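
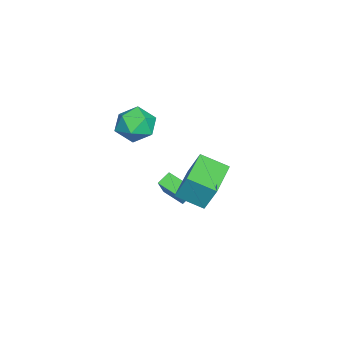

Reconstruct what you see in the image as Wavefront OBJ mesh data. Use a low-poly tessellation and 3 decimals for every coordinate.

v 2.309 1.054 -0.779
v 2.436 1.655 0.579
v 2.292 2.417 -1.38
v 2.419 3.018 -0.022
v 4.461 1.002 -0.958
v 4.588 1.603 0.4
v 4.444 2.365 -1.559
v 4.571 2.966 -0.201
v -0.86 -0.425 -3.946
v 0.158 -0.415 -2.61
v -0.407 0.64 -4.3
v 0.612 0.65 -2.964
v -0.292 -0.81 -4.376
v 0.727 -0.8 -3.04
v 0.162 0.255 -4.73
v 1.18 0.265 -3.394
v 1.88 -0.539 2.272
v 2.78 -0.777 2.782
v 2.06 -1.943 1.298
v 2.96 -2.181 1.808
v 2.029 -2.25 2.314
v 1.918 -1.382 2.916
v 2.922 -1.338 1.164
v 2.811 -0.47 1.766
v 3.424 -1.271 2.097
v 2.872 -1.835 2.808
v 1.968 -0.885 1.272
v 1.416 -1.449 1.983
f 2 4 1
f 5 2 1
f 1 4 3
f 3 5 1
f 2 8 4
f 6 2 5
f 6 8 2
f 4 8 3
f 7 5 3
f 3 8 7
f 7 6 5
f 8 6 7
f 10 12 9
f 13 10 9
f 9 12 11
f 11 13 9
f 10 16 12
f 14 10 13
f 14 16 10
f 12 16 11
f 15 13 11
f 11 16 15
f 15 14 13
f 16 14 15
f 17 28 22
f 17 22 18
f 17 18 24
f 17 24 27
f 17 27 28
f 18 22 26
f 22 28 21
f 28 27 19
f 27 24 23
f 24 18 25
f 20 26 21
f 20 21 19
f 20 19 23
f 20 23 25
f 20 25 26
f 21 26 22
f 19 21 28
f 23 19 27
f 25 23 24
f 26 25 18



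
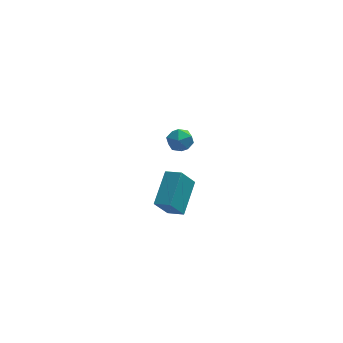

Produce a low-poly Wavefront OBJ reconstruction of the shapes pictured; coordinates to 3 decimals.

v -1.037 1.544 -3.236
v -0.367 3.134 -2.284
v -1.767 2.015 -3.509
v -1.097 3.604 -2.557
v -0.363 1.936 -4.363
v 0.307 3.525 -3.411
v -1.093 2.406 -4.636
v -0.423 3.996 -3.684
v -0.977 1.103 2.575
v -0.56 1.03 2.012
v -0.8 0.01 2.848
v -0.383 -0.063 2.285
v -0.175 0.334 2.829
v -0.284 1.009 2.66
v -1.076 0.031 2.2
v -1.185 0.706 2.031
v -0.621 0.367 1.78
v -0.064 0.554 2.169
v -1.296 0.486 2.691
v -0.739 0.673 3.08
f 2 4 1
f 5 2 1
f 1 4 3
f 3 5 1
f 2 8 4
f 6 2 5
f 6 8 2
f 4 8 3
f 7 5 3
f 3 8 7
f 7 6 5
f 8 6 7
f 9 20 14
f 9 14 10
f 9 10 16
f 9 16 19
f 9 19 20
f 10 14 18
f 14 20 13
f 20 19 11
f 19 16 15
f 16 10 17
f 12 18 13
f 12 13 11
f 12 11 15
f 12 15 17
f 12 17 18
f 13 18 14
f 11 13 20
f 15 11 19
f 17 15 16
f 18 17 10



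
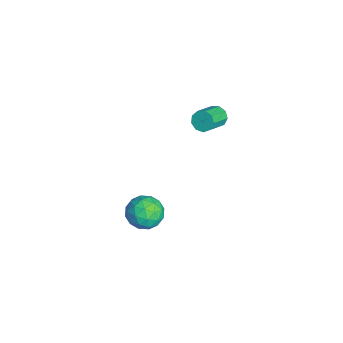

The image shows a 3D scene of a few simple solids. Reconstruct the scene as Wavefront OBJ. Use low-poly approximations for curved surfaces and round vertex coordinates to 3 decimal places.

v 2.729 -0.713 -3.79
v 3.67 -0.69 -3.345
v 2.19 -1.77 -2.595
v 3.131 -1.747 -2.15
v 2.525 -0.902 -2.129
v 2.858 -0.248 -2.867
v 3.002 -2.212 -3.073
v 3.335 -1.558 -3.811
v 3.839 -1.617 -2.902
v 3.544 -0.807 -2.319
v 2.316 -1.653 -3.621
v 2.021 -0.843 -3.038
v 3.247 -0.608 -3.672
v 2.613 -1.852 -2.268
v 2.257 -1.354 -2.255
v 2.81 -1.341 -1.994
v 2.769 -0.349 -3.391
v 3.323 -0.335 -3.13
v 2.649 -0.46 -2.415
v 2.537 -2.125 -2.81
v 3.091 -2.111 -2.549
v 3.05 -1.119 -3.946
v 3.603 -1.106 -3.685
v 3.211 -2 -3.525
v 3.899 -1.14 -3.151
v 3.582 -1.761 -2.448
v 3.507 -2.034 -2.991
v 3.702 -1.65 -3.425
v 3.726 -0.664 -2.808
v 3.409 -1.285 -2.105
v 3.053 -0.788 -2.093
v 3.248 -0.404 -2.527
v 3.825 -1.209 -2.547
v 2.451 -1.175 -3.835
v 2.134 -1.796 -3.132
v 2.612 -2.056 -3.413
v 2.807 -1.672 -3.847
v 2.278 -0.699 -3.492
v 1.961 -1.32 -2.789
v 2.158 -0.81 -2.515
v 2.353 -0.426 -2.949
v 2.035 -1.251 -3.393
v 1.451 2.517 3.001
v 1.796 3.018 3.121
v 2.755 2.184 3.84
v 2.409 1.683 3.719
v 1.513 2.959 3.431
v 2.471 2.125 4.15
v 1.2 2.694 3.54
v 2.159 1.86 4.258
v 1.005 2.346 3.396
v 1.964 1.512 4.115
v 1.018 2.078 3.068
v 1.977 1.244 3.786
v 1.234 2.015 2.708
v 2.193 1.181 3.427
v 1.551 2.188 2.485
v 2.51 1.354 3.204
v 1.821 2.514 2.503
v 2.78 1.68 3.222
v 1.918 2.842 2.754
v 2.877 2.008 3.473
f 1 38 17
f 38 12 41
f 17 41 6
f 38 41 17
f 1 17 13
f 17 6 18
f 13 18 2
f 17 18 13
f 1 13 22
f 13 2 23
f 22 23 8
f 13 23 22
f 1 22 34
f 22 8 37
f 34 37 11
f 22 37 34
f 1 34 38
f 34 11 42
f 38 42 12
f 34 42 38
f 2 18 29
f 18 6 32
f 29 32 10
f 18 32 29
f 6 41 19
f 41 12 40
f 19 40 5
f 41 40 19
f 12 42 39
f 42 11 35
f 39 35 3
f 42 35 39
f 11 37 36
f 37 8 24
f 36 24 7
f 37 24 36
f 8 23 28
f 23 2 25
f 28 25 9
f 23 25 28
f 4 30 16
f 30 10 31
f 16 31 5
f 30 31 16
f 4 16 14
f 16 5 15
f 14 15 3
f 16 15 14
f 4 14 21
f 14 3 20
f 21 20 7
f 14 20 21
f 4 21 26
f 21 7 27
f 26 27 9
f 21 27 26
f 4 26 30
f 26 9 33
f 30 33 10
f 26 33 30
f 5 31 19
f 31 10 32
f 19 32 6
f 31 32 19
f 3 15 39
f 15 5 40
f 39 40 12
f 15 40 39
f 7 20 36
f 20 3 35
f 36 35 11
f 20 35 36
f 9 27 28
f 27 7 24
f 28 24 8
f 27 24 28
f 10 33 29
f 33 9 25
f 29 25 2
f 33 25 29
f 44 43 47
f 44 47 45
f 45 47 48
f 45 48 46
f 47 43 49
f 47 49 48
f 48 49 50
f 48 50 46
f 49 43 51
f 49 51 50
f 50 51 52
f 50 52 46
f 51 43 53
f 51 53 52
f 52 53 54
f 52 54 46
f 53 43 55
f 53 55 54
f 54 55 56
f 54 56 46
f 55 43 57
f 55 57 56
f 56 57 58
f 56 58 46
f 57 43 59
f 57 59 58
f 58 59 60
f 58 60 46
f 59 43 61
f 59 61 60
f 60 61 62
f 60 62 46
f 61 43 44
f 61 44 62
f 62 44 45
f 62 45 46



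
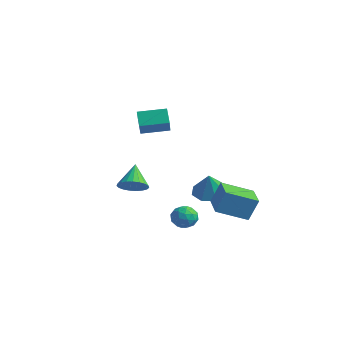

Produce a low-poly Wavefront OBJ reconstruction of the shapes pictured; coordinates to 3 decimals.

v -3.18 0.029 0.898
v -2.313 -0.742 1.927
v -3.809 0.366 1.681
v -2.943 -0.405 2.71
v -2.237 1.345 1.09
v -1.371 0.574 2.119
v -2.867 1.682 1.873
v -2 0.911 2.902
v 0.968 -0.722 -3.19
v 1.536 -0.195 -3.34
v 1.744 -1.665 -3.56
v 2.312 -1.138 -3.71
v 2.093 -1.281 -2.966
v 1.613 -0.698 -2.737
v 1.667 -1.162 -4.163
v 1.187 -0.579 -3.934
v 1.968 -0.467 -3.941
v 2.231 -0.541 -3.201
v 1.049 -1.319 -3.699
v 1.312 -1.393 -2.959
v 1.184 -0.376 -3.232
v 2.096 -1.484 -3.668
v 1.967 -1.568 -3.23
v 2.301 -1.259 -3.318
v 1.229 -0.671 -2.878
v 1.563 -0.362 -2.966
v 1.89 -1 -2.747
v 1.717 -1.498 -3.934
v 2.051 -1.189 -4.022
v 0.979 -0.601 -3.582
v 1.313 -0.292 -3.67
v 1.39 -0.86 -4.153
v 1.772 -0.226 -3.674
v 2.228 -0.781 -3.891
v 1.848 -0.794 -4.158
v 1.567 -0.452 -4.023
v 1.927 -0.27 -3.239
v 2.382 -0.824 -3.457
v 2.254 -0.908 -3.019
v 1.972 -0.565 -2.885
v 2.18 -0.43 -3.592
v 0.898 -1.036 -3.443
v 1.353 -1.59 -3.661
v 1.308 -1.295 -4.015
v 1.026 -0.952 -3.881
v 1.052 -1.079 -3.009
v 1.508 -1.634 -3.226
v 1.713 -1.408 -2.877
v 1.432 -1.066 -2.742
v 1.1 -1.43 -3.308
v 0.394 -3.373 -0.904
v 1.13 -3.155 -0.539
v -0.394 -2.567 0.204
v 1.08 -2.89 -0.767
v 0.911 -2.708 -1.019
v 0.653 -2.641 -1.251
v 0.35 -2.701 -1.423
v 0.055 -2.877 -1.505
v -0.182 -3.139 -1.484
v -0.319 -3.441 -1.362
v -0.333 -3.731 -1.16
v -0.221 -3.959 -0.915
v -0.003 -4.086 -0.667
v 0.284 -4.09 -0.461
v 0.59 -3.969 -0.331
v 0.862 -3.746 -0.3
v 1.053 -3.457 -0.373
v -1.83 3.915 -4.149
v -0.874 3.51 -4.481
v -1.51 3.505 -2.731
v -0.821 4.313 -4.261
v -1.359 4.883 -3.975
v -2.173 4.886 -3.791
v -2.785 4.32 -3.816
v -2.838 3.517 -4.037
v -2.3 2.947 -4.322
v -1.487 2.944 -4.507
v 1.284 1.533 -3.92
v 1.573 2.015 -2.54
v -0.202 2.494 -3.944
v 0.087 2.977 -2.564
v 2.273 3.043 -4.656
v 2.562 3.526 -3.276
v 0.787 4.005 -4.68
v 1.076 4.487 -3.3
f 2 4 1
f 5 2 1
f 1 4 3
f 3 5 1
f 2 8 4
f 6 2 5
f 6 8 2
f 4 8 3
f 7 5 3
f 3 8 7
f 7 6 5
f 8 6 7
f 9 46 25
f 46 20 49
f 25 49 14
f 46 49 25
f 9 25 21
f 25 14 26
f 21 26 10
f 25 26 21
f 9 21 30
f 21 10 31
f 30 31 16
f 21 31 30
f 9 30 42
f 30 16 45
f 42 45 19
f 30 45 42
f 9 42 46
f 42 19 50
f 46 50 20
f 42 50 46
f 10 26 37
f 26 14 40
f 37 40 18
f 26 40 37
f 14 49 27
f 49 20 48
f 27 48 13
f 49 48 27
f 20 50 47
f 50 19 43
f 47 43 11
f 50 43 47
f 19 45 44
f 45 16 32
f 44 32 15
f 45 32 44
f 16 31 36
f 31 10 33
f 36 33 17
f 31 33 36
f 12 38 24
f 38 18 39
f 24 39 13
f 38 39 24
f 12 24 22
f 24 13 23
f 22 23 11
f 24 23 22
f 12 22 29
f 22 11 28
f 29 28 15
f 22 28 29
f 12 29 34
f 29 15 35
f 34 35 17
f 29 35 34
f 12 34 38
f 34 17 41
f 38 41 18
f 34 41 38
f 13 39 27
f 39 18 40
f 27 40 14
f 39 40 27
f 11 23 47
f 23 13 48
f 47 48 20
f 23 48 47
f 15 28 44
f 28 11 43
f 44 43 19
f 28 43 44
f 17 35 36
f 35 15 32
f 36 32 16
f 35 32 36
f 18 41 37
f 41 17 33
f 37 33 10
f 41 33 37
f 52 51 54
f 52 54 53
f 54 51 55
f 54 55 53
f 55 51 56
f 55 56 53
f 56 51 57
f 56 57 53
f 57 51 58
f 57 58 53
f 58 51 59
f 58 59 53
f 59 51 60
f 59 60 53
f 60 51 61
f 60 61 53
f 61 51 62
f 61 62 53
f 62 51 63
f 62 63 53
f 63 51 64
f 63 64 53
f 64 51 65
f 64 65 53
f 65 51 66
f 65 66 53
f 66 51 67
f 66 67 53
f 67 51 52
f 67 52 53
f 69 68 71
f 69 71 70
f 71 68 72
f 71 72 70
f 72 68 73
f 72 73 70
f 73 68 74
f 73 74 70
f 74 68 75
f 74 75 70
f 75 68 76
f 75 76 70
f 76 68 77
f 76 77 70
f 77 68 69
f 77 69 70
f 79 81 78
f 82 79 78
f 78 81 80
f 80 82 78
f 79 85 81
f 83 79 82
f 83 85 79
f 81 85 80
f 84 82 80
f 80 85 84
f 84 83 82
f 85 83 84



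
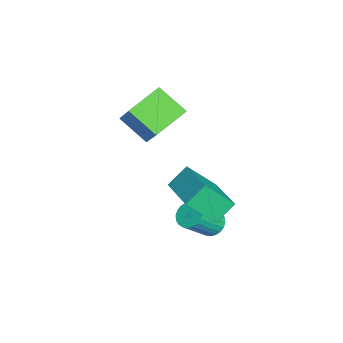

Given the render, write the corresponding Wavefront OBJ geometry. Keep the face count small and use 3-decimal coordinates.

v 0.831 2.628 1.85
v 0.326 3.345 2.594
v 0.691 3.8 0.626
v 0.186 4.517 1.37
v 2.754 3.423 2.39
v 2.249 4.14 3.134
v 2.614 4.595 1.166
v 2.109 5.312 1.91
v -3.879 1.597 3.547
v -2.524 2.09 5.142
v -3.214 2.741 2.629
v -1.859 3.234 4.224
v -2.741 0.446 2.936
v -1.386 0.939 4.531
v -2.076 1.59 2.018
v -0.721 2.083 3.613
v 0.158 4.374 -1.145
v 0.687 4.336 -1.503
v 1.43 3.429 -0.314
v 0.902 3.466 0.045
v 0.732 4.544 -1.372
v 1.475 3.637 -0.183
v 0.689 4.726 -1.207
v 1.432 3.819 -0.018
v 0.565 4.855 -1.032
v 1.308 3.948 0.157
v 0.38 4.91 -0.874
v 1.123 4.003 0.315
v 0.16 4.883 -0.757
v 0.904 3.976 0.432
v -0.059 4.779 -0.699
v 0.684 3.872 0.49
v -0.245 4.613 -0.71
v 0.498 3.706 0.48
v -0.37 4.411 -0.786
v 0.373 3.504 0.403
v -0.415 4.203 -0.917
v 0.328 3.296 0.272
v -0.372 4.021 -1.082
v 0.371 3.114 0.107
v -0.248 3.892 -1.257
v 0.495 2.985 -0.068
v -0.063 3.837 -1.415
v 0.68 2.93 -0.226
v 0.156 3.864 -1.532
v 0.9 2.957 -0.343
v 0.376 3.968 -1.59
v 1.119 3.061 -0.401
v 0.562 4.134 -1.58
v 1.305 3.227 -0.39
f 2 4 1
f 5 2 1
f 1 4 3
f 3 5 1
f 2 8 4
f 6 2 5
f 6 8 2
f 4 8 3
f 7 5 3
f 3 8 7
f 7 6 5
f 8 6 7
f 10 12 9
f 13 10 9
f 9 12 11
f 11 13 9
f 10 16 12
f 14 10 13
f 14 16 10
f 12 16 11
f 15 13 11
f 11 16 15
f 15 14 13
f 16 14 15
f 18 17 21
f 18 21 19
f 19 21 22
f 19 22 20
f 21 17 23
f 21 23 22
f 22 23 24
f 22 24 20
f 23 17 25
f 23 25 24
f 24 25 26
f 24 26 20
f 25 17 27
f 25 27 26
f 26 27 28
f 26 28 20
f 27 17 29
f 27 29 28
f 28 29 30
f 28 30 20
f 29 17 31
f 29 31 30
f 30 31 32
f 30 32 20
f 31 17 33
f 31 33 32
f 32 33 34
f 32 34 20
f 33 17 35
f 33 35 34
f 34 35 36
f 34 36 20
f 35 17 37
f 35 37 36
f 36 37 38
f 36 38 20
f 37 17 39
f 37 39 38
f 38 39 40
f 38 40 20
f 39 17 41
f 39 41 40
f 40 41 42
f 40 42 20
f 41 17 43
f 41 43 42
f 42 43 44
f 42 44 20
f 43 17 45
f 43 45 44
f 44 45 46
f 44 46 20
f 45 17 47
f 45 47 46
f 46 47 48
f 46 48 20
f 47 17 49
f 47 49 48
f 48 49 50
f 48 50 20
f 49 17 18
f 49 18 50
f 50 18 19
f 50 19 20



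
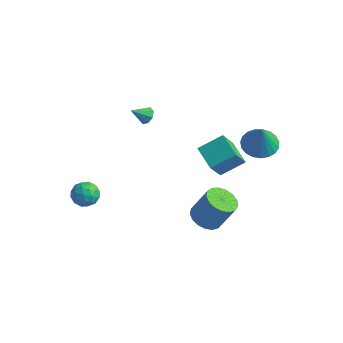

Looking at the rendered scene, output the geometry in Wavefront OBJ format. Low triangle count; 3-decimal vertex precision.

v -3.726 -3.229 -0.809
v -3.068 -2.733 -1.097
v -2.832 -4.307 -0.623
v -2.174 -3.811 -0.911
v -2.549 -3.635 -0.143
v -3.101 -2.969 -0.258
v -2.799 -4.071 -1.462
v -3.351 -3.405 -1.577
v -2.495 -3.254 -1.501
v -2.341 -2.984 -0.686
v -3.559 -4.056 -1.034
v -3.405 -3.786 -0.219
v -3.475 -2.887 -0.969
v -2.425 -4.153 -0.751
v -2.645 -4.05 -0.299
v -2.258 -3.759 -0.469
v -3.495 -3.025 -0.476
v -3.108 -2.734 -0.645
v -2.803 -3.264 -0.084
v -2.792 -4.306 -1.075
v -2.405 -4.015 -1.244
v -3.642 -3.281 -1.251
v -3.255 -2.99 -1.421
v -3.097 -3.776 -1.636
v -2.752 -2.901 -1.376
v -2.227 -3.534 -1.267
v -2.594 -3.687 -1.591
v -2.919 -3.296 -1.659
v -2.661 -2.743 -0.897
v -2.136 -3.376 -0.788
v -2.356 -3.273 -0.336
v -2.68 -2.881 -0.403
v -2.325 -3.048 -1.134
v -3.764 -3.664 -0.932
v -3.239 -4.297 -0.823
v -3.22 -4.159 -1.317
v -3.544 -3.767 -1.384
v -3.673 -3.506 -0.453
v -3.148 -4.139 -0.344
v -2.981 -3.744 -0.061
v -3.306 -3.353 -0.129
v -3.575 -3.992 -0.586
v 3.323 0.481 1.313
v 3.431 -0.648 2.899
v 2.029 1.102 1.844
v 2.138 -0.027 3.43
v 4.182 1.627 2.07
v 4.291 0.498 3.656
v 2.889 2.248 2.601
v 2.997 1.119 4.187
v 2.627 0.124 -2.679
v 3.175 -0.7 -2.712
v 3.961 -0.248 -0.975
v 3.413 0.576 -0.941
v 3.448 -0.374 -2.921
v 4.234 0.078 -1.183
v 3.533 0.067 -3.074
v 4.319 0.519 -1.336
v 3.41 0.52 -3.136
v 4.197 0.972 -1.399
v 3.108 0.883 -3.094
v 3.895 1.335 -1.357
v 2.696 1.072 -2.957
v 3.482 1.524 -1.219
v 2.268 1.043 -2.755
v 3.054 1.495 -1.018
v 1.922 0.805 -2.537
v 2.708 1.256 -0.799
v 1.738 0.41 -2.351
v 2.524 0.862 -0.613
v 1.757 -0.051 -2.24
v 2.543 0.401 -0.502
v 1.975 -0.471 -2.229
v 2.762 -0.019 -0.492
v 2.343 -0.755 -2.322
v 3.13 -0.303 -0.584
v 2.776 -0.837 -2.496
v 3.562 -0.386 -0.759
v -2.284 1.292 2.94
v -1.754 1.145 3.156
v -2.796 0.528 3.68
v -1.943 1.489 3.38
v -2.331 1.717 3.346
v -2.692 1.696 3.075
v -2.813 1.438 2.725
v -2.624 1.094 2.501
v -2.236 0.866 2.534
v -1.876 0.887 2.805
v 3.59 3.922 1.649
v 4.38 4.673 1.659
v 3.99 3.478 3.431
v 4.021 4.912 1.799
v 3.588 4.98 1.913
v 3.155 4.865 1.982
v 2.797 4.587 1.993
v 2.576 4.194 1.945
v 2.531 3.754 1.845
v 2.668 3.343 1.711
v 2.965 3.033 1.567
v 3.37 2.876 1.437
v 3.813 2.9 1.344
v 4.217 3.101 1.303
v 4.513 3.444 1.322
v 4.649 3.87 1.398
v 4.602 4.305 1.517
f 1 38 17
f 38 12 41
f 17 41 6
f 38 41 17
f 1 17 13
f 17 6 18
f 13 18 2
f 17 18 13
f 1 13 22
f 13 2 23
f 22 23 8
f 13 23 22
f 1 22 34
f 22 8 37
f 34 37 11
f 22 37 34
f 1 34 38
f 34 11 42
f 38 42 12
f 34 42 38
f 2 18 29
f 18 6 32
f 29 32 10
f 18 32 29
f 6 41 19
f 41 12 40
f 19 40 5
f 41 40 19
f 12 42 39
f 42 11 35
f 39 35 3
f 42 35 39
f 11 37 36
f 37 8 24
f 36 24 7
f 37 24 36
f 8 23 28
f 23 2 25
f 28 25 9
f 23 25 28
f 4 30 16
f 30 10 31
f 16 31 5
f 30 31 16
f 4 16 14
f 16 5 15
f 14 15 3
f 16 15 14
f 4 14 21
f 14 3 20
f 21 20 7
f 14 20 21
f 4 21 26
f 21 7 27
f 26 27 9
f 21 27 26
f 4 26 30
f 26 9 33
f 30 33 10
f 26 33 30
f 5 31 19
f 31 10 32
f 19 32 6
f 31 32 19
f 3 15 39
f 15 5 40
f 39 40 12
f 15 40 39
f 7 20 36
f 20 3 35
f 36 35 11
f 20 35 36
f 9 27 28
f 27 7 24
f 28 24 8
f 27 24 28
f 10 33 29
f 33 9 25
f 29 25 2
f 33 25 29
f 44 46 43
f 47 44 43
f 43 46 45
f 45 47 43
f 44 50 46
f 48 44 47
f 48 50 44
f 46 50 45
f 49 47 45
f 45 50 49
f 49 48 47
f 50 48 49
f 52 51 55
f 52 55 53
f 53 55 56
f 53 56 54
f 55 51 57
f 55 57 56
f 56 57 58
f 56 58 54
f 57 51 59
f 57 59 58
f 58 59 60
f 58 60 54
f 59 51 61
f 59 61 60
f 60 61 62
f 60 62 54
f 61 51 63
f 61 63 62
f 62 63 64
f 62 64 54
f 63 51 65
f 63 65 64
f 64 65 66
f 64 66 54
f 65 51 67
f 65 67 66
f 66 67 68
f 66 68 54
f 67 51 69
f 67 69 68
f 68 69 70
f 68 70 54
f 69 51 71
f 69 71 70
f 70 71 72
f 70 72 54
f 71 51 73
f 71 73 72
f 72 73 74
f 72 74 54
f 73 51 75
f 73 75 74
f 74 75 76
f 74 76 54
f 75 51 77
f 75 77 76
f 76 77 78
f 76 78 54
f 77 51 52
f 77 52 78
f 78 52 53
f 78 53 54
f 80 79 82
f 80 82 81
f 82 79 83
f 82 83 81
f 83 79 84
f 83 84 81
f 84 79 85
f 84 85 81
f 85 79 86
f 85 86 81
f 86 79 87
f 86 87 81
f 87 79 88
f 87 88 81
f 88 79 80
f 88 80 81
f 90 89 92
f 90 92 91
f 92 89 93
f 92 93 91
f 93 89 94
f 93 94 91
f 94 89 95
f 94 95 91
f 95 89 96
f 95 96 91
f 96 89 97
f 96 97 91
f 97 89 98
f 97 98 91
f 98 89 99
f 98 99 91
f 99 89 100
f 99 100 91
f 100 89 101
f 100 101 91
f 101 89 102
f 101 102 91
f 102 89 103
f 102 103 91
f 103 89 104
f 103 104 91
f 104 89 105
f 104 105 91
f 105 89 90
f 105 90 91



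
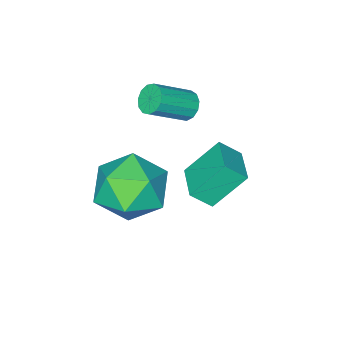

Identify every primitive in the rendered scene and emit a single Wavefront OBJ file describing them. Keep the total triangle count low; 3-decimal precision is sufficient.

v -1.448 0.728 2.852
v -1.215 0.489 2.428
v -0.059 0.132 3.263
v -0.292 0.372 3.688
v -1.123 0.779 2.424
v 0.033 0.422 3.259
v -1.134 1.053 2.556
v 0.022 0.696 3.391
v -1.244 1.224 2.782
v -0.089 0.867 3.617
v -1.42 1.237 3.031
v -0.264 0.881 3.866
v -1.604 1.09 3.222
v -0.448 0.733 4.058
v -1.739 0.827 3.297
v -0.583 0.47 4.132
v -1.781 0.533 3.23
v -0.625 0.176 4.065
v -1.718 0.301 3.043
v -0.562 -0.055 3.879
v -1.569 0.205 2.796
v -0.413 -0.152 3.631
v -1.381 0.275 2.567
v -0.226 -0.082 3.402
v 0.037 3.2 2.056
v 0.525 2.777 2.625
v -0.856 3.676 3.177
v -0.368 3.254 3.745
v 0.748 4.206 2.195
v 1.236 3.784 2.763
v -0.145 4.683 3.315
v 0.343 4.26 3.884
v 1.209 2.625 1.165
v 2.356 2.281 1.529
v 0.564 0.719 1.391
v 1.711 0.375 1.755
v 1.015 1.108 2.492
v 1.413 2.286 2.352
v 1.507 0.714 0.568
v 1.905 1.892 0.428
v 2.54 1.099 1.16
v 2.236 1.343 2.349
v 0.684 1.657 0.571
v 0.38 1.901 1.76
f 2 1 5
f 2 5 3
f 3 5 6
f 3 6 4
f 5 1 7
f 5 7 6
f 6 7 8
f 6 8 4
f 7 1 9
f 7 9 8
f 8 9 10
f 8 10 4
f 9 1 11
f 9 11 10
f 10 11 12
f 10 12 4
f 11 1 13
f 11 13 12
f 12 13 14
f 12 14 4
f 13 1 15
f 13 15 14
f 14 15 16
f 14 16 4
f 15 1 17
f 15 17 16
f 16 17 18
f 16 18 4
f 17 1 19
f 17 19 18
f 18 19 20
f 18 20 4
f 19 1 21
f 19 21 20
f 20 21 22
f 20 22 4
f 21 1 23
f 21 23 22
f 22 23 24
f 22 24 4
f 23 1 2
f 23 2 24
f 24 2 3
f 24 3 4
f 26 28 25
f 29 26 25
f 25 28 27
f 27 29 25
f 26 32 28
f 30 26 29
f 30 32 26
f 28 32 27
f 31 29 27
f 27 32 31
f 31 30 29
f 32 30 31
f 33 44 38
f 33 38 34
f 33 34 40
f 33 40 43
f 33 43 44
f 34 38 42
f 38 44 37
f 44 43 35
f 43 40 39
f 40 34 41
f 36 42 37
f 36 37 35
f 36 35 39
f 36 39 41
f 36 41 42
f 37 42 38
f 35 37 44
f 39 35 43
f 41 39 40
f 42 41 34



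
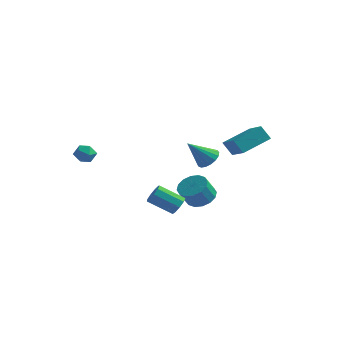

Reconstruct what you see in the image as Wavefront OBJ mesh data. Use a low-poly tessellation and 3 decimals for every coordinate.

v -3.825 -3.011 0.434
v -3.336 -3.247 0.946
v -4.644 -3.793 0.854
v -4.155 -4.029 1.366
v -4.445 -3.343 1.415
v -3.939 -2.86 1.156
v -4.041 -4.18 0.644
v -3.535 -3.697 0.385
v -3.47 -3.97 1.077
v -3.72 -3.452 1.553
v -4.26 -3.588 0.247
v -4.51 -3.07 0.723
v 4.17 0.738 0.855
v 3.527 0.744 1.734
v 2.851 2.112 -0.12
v 2.207 2.118 0.759
v 5.233 2.302 1.621
v 4.589 2.308 2.5
v 3.913 3.676 0.646
v 3.27 3.682 1.525
v 2.05 0.482 0.067
v 2.722 0.03 0.247
v 1.09 -0.382 1.473
v 2.762 0.353 0.474
v 2.639 0.707 0.607
v 2.381 1.009 0.616
v 2.047 1.19 0.5
v 1.714 1.209 0.284
v 1.458 1.062 0.019
v 1.338 0.782 -0.236
v 1.38 0.433 -0.421
v 1.576 0.096 -0.494
v 1.881 -0.153 -0.439
v 2.225 -0.257 -0.268
v 2.528 -0.191 -0.021
v 1.258 -1.842 -3.009
v 1.56 -1.603 -2.425
v 0.124 -2.078 -1.487
v -0.178 -2.318 -2.071
v 1.308 -1.254 -2.634
v -0.128 -1.729 -1.696
v 1.033 -1.18 -3.019
v -0.403 -1.655 -2.08
v 0.862 -1.416 -3.399
v -0.574 -1.891 -2.46
v 0.877 -1.852 -3.597
v -0.559 -2.327 -2.658
v 1.07 -2.283 -3.52
v -0.366 -2.758 -2.581
v 1.351 -2.508 -3.204
v -0.085 -2.984 -2.265
v 1.588 -2.422 -2.797
v 0.153 -2.897 -1.859
v 1.671 -2.064 -2.489
v 0.235 -2.539 -1.551
v 1.477 0.74 -3.306
v 1.947 -0.062 -3.675
v 1.672 -0.743 -2.542
v 1.203 0.06 -2.174
v 2.314 0.205 -3.425
v 2.039 -0.475 -2.292
v 2.456 0.616 -3.144
v 2.181 -0.065 -2.011
v 2.336 1.06 -2.906
v 2.062 0.379 -1.773
v 1.986 1.418 -2.776
v 1.712 0.737 -1.643
v 1.5 1.595 -2.788
v 1.225 0.914 -1.655
v 1.008 1.543 -2.938
v 0.733 0.862 -1.805
v 0.641 1.275 -3.188
v 0.366 0.595 -2.055
v 0.499 0.865 -3.469
v 0.224 0.184 -2.336
v 0.618 0.421 -3.707
v 0.344 -0.26 -2.574
v 0.968 0.063 -3.837
v 0.694 -0.618 -2.704
v 1.455 -0.114 -3.825
v 1.18 -0.795 -2.692
f 1 12 6
f 1 6 2
f 1 2 8
f 1 8 11
f 1 11 12
f 2 6 10
f 6 12 5
f 12 11 3
f 11 8 7
f 8 2 9
f 4 10 5
f 4 5 3
f 4 3 7
f 4 7 9
f 4 9 10
f 5 10 6
f 3 5 12
f 7 3 11
f 9 7 8
f 10 9 2
f 14 16 13
f 17 14 13
f 13 16 15
f 15 17 13
f 14 20 16
f 18 14 17
f 18 20 14
f 16 20 15
f 19 17 15
f 15 20 19
f 19 18 17
f 20 18 19
f 22 21 24
f 22 24 23
f 24 21 25
f 24 25 23
f 25 21 26
f 25 26 23
f 26 21 27
f 26 27 23
f 27 21 28
f 27 28 23
f 28 21 29
f 28 29 23
f 29 21 30
f 29 30 23
f 30 21 31
f 30 31 23
f 31 21 32
f 31 32 23
f 32 21 33
f 32 33 23
f 33 21 34
f 33 34 23
f 34 21 35
f 34 35 23
f 35 21 22
f 35 22 23
f 37 36 40
f 37 40 38
f 38 40 41
f 38 41 39
f 40 36 42
f 40 42 41
f 41 42 43
f 41 43 39
f 42 36 44
f 42 44 43
f 43 44 45
f 43 45 39
f 44 36 46
f 44 46 45
f 45 46 47
f 45 47 39
f 46 36 48
f 46 48 47
f 47 48 49
f 47 49 39
f 48 36 50
f 48 50 49
f 49 50 51
f 49 51 39
f 50 36 52
f 50 52 51
f 51 52 53
f 51 53 39
f 52 36 54
f 52 54 53
f 53 54 55
f 53 55 39
f 54 36 37
f 54 37 55
f 55 37 38
f 55 38 39
f 57 56 60
f 57 60 58
f 58 60 61
f 58 61 59
f 60 56 62
f 60 62 61
f 61 62 63
f 61 63 59
f 62 56 64
f 62 64 63
f 63 64 65
f 63 65 59
f 64 56 66
f 64 66 65
f 65 66 67
f 65 67 59
f 66 56 68
f 66 68 67
f 67 68 69
f 67 69 59
f 68 56 70
f 68 70 69
f 69 70 71
f 69 71 59
f 70 56 72
f 70 72 71
f 71 72 73
f 71 73 59
f 72 56 74
f 72 74 73
f 73 74 75
f 73 75 59
f 74 56 76
f 74 76 75
f 75 76 77
f 75 77 59
f 76 56 78
f 76 78 77
f 77 78 79
f 77 79 59
f 78 56 80
f 78 80 79
f 79 80 81
f 79 81 59
f 80 56 57
f 80 57 81
f 81 57 58
f 81 58 59



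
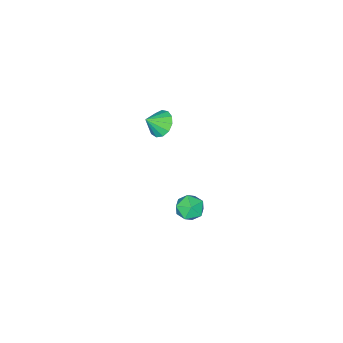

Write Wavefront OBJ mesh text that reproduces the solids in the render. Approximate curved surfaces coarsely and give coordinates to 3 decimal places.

v -1.96 -1.454 -3.864
v -1.653 -1.872 -3.15
v -2.347 -2.708 -4.43
v -2.04 -3.126 -3.716
v -2.761 -2.619 -3.655
v -2.522 -1.844 -3.305
v -1.478 -2.736 -4.275
v -1.239 -1.961 -3.925
v -1.355 -2.664 -3.403
v -2.147 -2.592 -3.02
v -1.853 -1.988 -4.56
v -2.645 -1.916 -4.177
v -1.257 -3.601 3.255
v -0.761 -3.799 2.633
v -0.503 -3.939 3.965
v -0.666 -3.36 2.741
v -0.759 -2.997 3.012
v -1.01 -2.826 3.36
v -1.339 -2.902 3.675
v -1.643 -3.199 3.857
v -1.824 -3.624 3.847
v -1.826 -4.041 3.649
v -1.646 -4.319 3.327
v -1.344 -4.369 2.981
v -1.014 -4.175 2.723
f 1 12 6
f 1 6 2
f 1 2 8
f 1 8 11
f 1 11 12
f 2 6 10
f 6 12 5
f 12 11 3
f 11 8 7
f 8 2 9
f 4 10 5
f 4 5 3
f 4 3 7
f 4 7 9
f 4 9 10
f 5 10 6
f 3 5 12
f 7 3 11
f 9 7 8
f 10 9 2
f 14 13 16
f 14 16 15
f 16 13 17
f 16 17 15
f 17 13 18
f 17 18 15
f 18 13 19
f 18 19 15
f 19 13 20
f 19 20 15
f 20 13 21
f 20 21 15
f 21 13 22
f 21 22 15
f 22 13 23
f 22 23 15
f 23 13 24
f 23 24 15
f 24 13 25
f 24 25 15
f 25 13 14
f 25 14 15



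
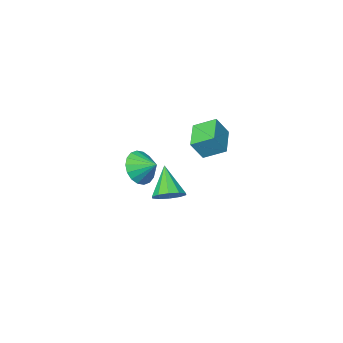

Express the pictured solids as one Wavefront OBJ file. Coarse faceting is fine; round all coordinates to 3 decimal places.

v 3.217 -2.656 -1.281
v 3.742 -2.014 -1.942
v 2.783 -1.804 -0.799
v 3.336 -2.091 -2.17
v 2.907 -2.28 -2.223
v 2.539 -2.543 -2.089
v 2.306 -2.829 -1.795
v 2.253 -3.08 -1.399
v 2.39 -3.247 -0.98
v 2.692 -3.297 -0.62
v 3.097 -3.22 -0.392
v 3.526 -3.031 -0.339
v 3.894 -2.768 -0.473
v 4.128 -2.482 -0.767
v 4.181 -2.231 -1.163
v 4.043 -2.064 -1.582
v 1.378 -3.07 -3.987
v 1.742 -2.489 -3.419
v 0.962 -4.27 -2.493
v 1.208 -2.367 -3.469
v 0.739 -2.513 -3.716
v 0.514 -2.871 -4.067
v 0.619 -3.306 -4.387
v 1.014 -3.651 -4.554
v 1.548 -3.774 -4.505
v 2.017 -3.628 -4.257
v 2.241 -3.269 -3.906
v 2.136 -2.834 -3.586
v 1.648 0.827 1.883
v 2.288 0.759 2.871
v 0.851 1.603 2.452
v 1.491 1.535 3.441
v 2.529 2.085 1.399
v 3.169 2.017 2.388
v 1.732 2.861 1.969
v 2.372 2.793 2.957
f 2 1 4
f 2 4 3
f 4 1 5
f 4 5 3
f 5 1 6
f 5 6 3
f 6 1 7
f 6 7 3
f 7 1 8
f 7 8 3
f 8 1 9
f 8 9 3
f 9 1 10
f 9 10 3
f 10 1 11
f 10 11 3
f 11 1 12
f 11 12 3
f 12 1 13
f 12 13 3
f 13 1 14
f 13 14 3
f 14 1 15
f 14 15 3
f 15 1 16
f 15 16 3
f 16 1 2
f 16 2 3
f 18 17 20
f 18 20 19
f 20 17 21
f 20 21 19
f 21 17 22
f 21 22 19
f 22 17 23
f 22 23 19
f 23 17 24
f 23 24 19
f 24 17 25
f 24 25 19
f 25 17 26
f 25 26 19
f 26 17 27
f 26 27 19
f 27 17 28
f 27 28 19
f 28 17 18
f 28 18 19
f 30 32 29
f 33 30 29
f 29 32 31
f 31 33 29
f 30 36 32
f 34 30 33
f 34 36 30
f 32 36 31
f 35 33 31
f 31 36 35
f 35 34 33
f 36 34 35



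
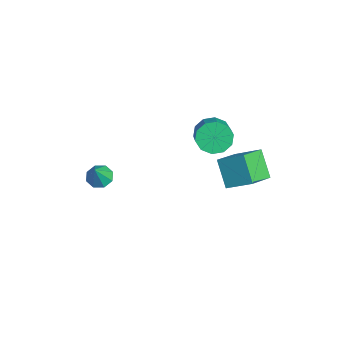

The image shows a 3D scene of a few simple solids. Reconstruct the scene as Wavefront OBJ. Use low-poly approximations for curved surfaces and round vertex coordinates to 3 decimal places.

v -3.008 -2.161 -4.092
v -2.482 -1.563 -4.167
v -2.312 -2.599 -2.708
v -2.986 -1.396 -3.862
v -3.502 -1.677 -3.691
v -3.729 -2.242 -3.755
v -3.533 -2.76 -4.017
v -3.03 -2.927 -4.323
v -2.514 -2.646 -4.494
v -2.287 -2.081 -4.429
v 0.459 3.276 1.513
v 0.963 2.988 0.663
v 2.326 2.676 1.576
v 1.821 2.964 2.427
v 1.052 3.613 0.742
v 2.415 3.301 1.656
v 0.915 4.11 1.117
v 2.278 3.798 2.03
v 0.604 4.288 1.642
v 1.967 3.975 2.556
v 0.237 4.079 2.119
v 1.6 3.767 3.032
v -0.046 3.564 2.364
v 1.317 3.252 3.277
v -0.135 2.939 2.284
v 1.228 2.627 3.198
v 0.002 2.442 1.91
v 1.365 2.13 2.823
v 0.313 2.265 1.384
v 1.676 1.952 2.298
v 0.68 2.473 0.908
v 2.043 2.161 1.821
v 2.187 3.999 1.085
v 3.188 2.691 1.86
v 3.032 5.161 1.956
v 4.033 3.854 2.73
v 3.387 4.126 -0.25
v 4.388 2.819 0.524
v 4.232 5.289 0.62
v 5.233 3.981 1.395
f 2 1 4
f 2 4 3
f 4 1 5
f 4 5 3
f 5 1 6
f 5 6 3
f 6 1 7
f 6 7 3
f 7 1 8
f 7 8 3
f 8 1 9
f 8 9 3
f 9 1 10
f 9 10 3
f 10 1 2
f 10 2 3
f 12 11 15
f 12 15 13
f 13 15 16
f 13 16 14
f 15 11 17
f 15 17 16
f 16 17 18
f 16 18 14
f 17 11 19
f 17 19 18
f 18 19 20
f 18 20 14
f 19 11 21
f 19 21 20
f 20 21 22
f 20 22 14
f 21 11 23
f 21 23 22
f 22 23 24
f 22 24 14
f 23 11 25
f 23 25 24
f 24 25 26
f 24 26 14
f 25 11 27
f 25 27 26
f 26 27 28
f 26 28 14
f 27 11 29
f 27 29 28
f 28 29 30
f 28 30 14
f 29 11 31
f 29 31 30
f 30 31 32
f 30 32 14
f 31 11 12
f 31 12 32
f 32 12 13
f 32 13 14
f 34 36 33
f 37 34 33
f 33 36 35
f 35 37 33
f 34 40 36
f 38 34 37
f 38 40 34
f 36 40 35
f 39 37 35
f 35 40 39
f 39 38 37
f 40 38 39



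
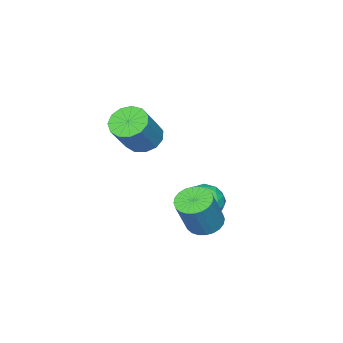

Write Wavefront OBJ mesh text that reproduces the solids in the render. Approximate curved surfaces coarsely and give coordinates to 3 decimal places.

v -1.258 1.42 -3.226
v -0.96 1.668 -3.852
v -1.42 0.352 -3.728
v -1.122 0.6 -4.354
v -0.702 0.51 -3.756
v -0.602 1.17 -3.446
v -1.778 0.85 -4.134
v -1.678 1.51 -3.824
v -1.281 1.316 -4.413
v -0.616 1.106 -4.179
v -1.764 0.914 -3.401
v -1.099 0.704 -3.167
v -1.095 1.638 -3.495
v -1.285 0.382 -4.085
v -1.038 0.329 -3.734
v -0.863 0.475 -4.101
v -0.884 1.345 -3.256
v -0.709 1.491 -3.624
v -0.557 0.81 -3.568
v -1.671 0.529 -3.956
v -1.496 0.675 -4.324
v -1.517 1.545 -3.479
v -1.342 1.691 -3.846
v -1.823 1.21 -4.012
v -1.109 1.577 -4.192
v -1.204 0.949 -4.487
v -1.59 1.096 -4.358
v -1.531 1.484 -4.176
v -0.717 1.453 -4.055
v -0.812 0.826 -4.35
v -0.566 0.772 -3.999
v -0.507 1.16 -3.816
v -0.906 1.247 -4.385
v -1.568 1.194 -3.23
v -1.663 0.567 -3.525
v -1.873 0.86 -3.764
v -1.814 1.248 -3.581
v -1.176 1.071 -3.093
v -1.271 0.443 -3.388
v -0.849 0.536 -3.404
v -0.79 0.924 -3.222
v -1.474 0.773 -3.195
v 0.128 -0.428 -0.719
v 0.523 -0.012 -1.083
v 1.428 0.124 0.055
v 1.032 -0.292 0.419
v 0.267 0.211 -0.906
v 1.171 0.347 0.232
v -0.034 0.231 -0.669
v 0.87 0.367 0.469
v -0.283 0.041 -0.449
v 0.621 0.177 0.69
v -0.402 -0.297 -0.314
v 0.502 -0.161 0.825
v -0.353 -0.677 -0.307
v 0.552 -0.541 0.831
v -0.151 -0.978 -0.432
v 0.754 -0.842 0.706
v 0.14 -1.104 -0.648
v 1.044 -0.968 0.49
v 0.426 -1.016 -0.886
v 1.331 -0.88 0.252
v 0.618 -0.741 -1.071
v 1.523 -0.605 0.067
v 0.654 -0.366 -1.145
v 1.559 -0.23 -0.007
v -0.308 1.734 -4.036
v 0.136 2.123 -4.282
v 0.833 2.194 -2.911
v 0.388 1.806 -2.664
v -0.034 2.288 -4.204
v 0.663 2.359 -2.832
v -0.247 2.368 -4.1
v 0.45 2.439 -2.729
v -0.468 2.352 -3.986
v 0.228 2.423 -2.615
v -0.666 2.242 -3.88
v 0.031 2.313 -2.509
v -0.809 2.055 -3.798
v -0.112 2.126 -2.427
v -0.876 1.819 -3.752
v -0.179 1.89 -2.38
v -0.856 1.57 -3.749
v -0.159 1.641 -2.377
v -0.753 1.346 -3.789
v -0.056 1.417 -2.418
v -0.583 1.181 -3.868
v 0.114 1.252 -2.496
v -0.37 1.101 -3.971
v 0.327 1.172 -2.6
v -0.148 1.117 -4.085
v 0.548 1.188 -2.714
v 0.049 1.227 -4.191
v 0.746 1.298 -2.82
v 0.192 1.414 -4.273
v 0.889 1.485 -2.902
v 0.259 1.65 -4.32
v 0.956 1.721 -2.948
v 0.239 1.899 -4.323
v 0.936 1.97 -2.951
f 1 38 17
f 38 12 41
f 17 41 6
f 38 41 17
f 1 17 13
f 17 6 18
f 13 18 2
f 17 18 13
f 1 13 22
f 13 2 23
f 22 23 8
f 13 23 22
f 1 22 34
f 22 8 37
f 34 37 11
f 22 37 34
f 1 34 38
f 34 11 42
f 38 42 12
f 34 42 38
f 2 18 29
f 18 6 32
f 29 32 10
f 18 32 29
f 6 41 19
f 41 12 40
f 19 40 5
f 41 40 19
f 12 42 39
f 42 11 35
f 39 35 3
f 42 35 39
f 11 37 36
f 37 8 24
f 36 24 7
f 37 24 36
f 8 23 28
f 23 2 25
f 28 25 9
f 23 25 28
f 4 30 16
f 30 10 31
f 16 31 5
f 30 31 16
f 4 16 14
f 16 5 15
f 14 15 3
f 16 15 14
f 4 14 21
f 14 3 20
f 21 20 7
f 14 20 21
f 4 21 26
f 21 7 27
f 26 27 9
f 21 27 26
f 4 26 30
f 26 9 33
f 30 33 10
f 26 33 30
f 5 31 19
f 31 10 32
f 19 32 6
f 31 32 19
f 3 15 39
f 15 5 40
f 39 40 12
f 15 40 39
f 7 20 36
f 20 3 35
f 36 35 11
f 20 35 36
f 9 27 28
f 27 7 24
f 28 24 8
f 27 24 28
f 10 33 29
f 33 9 25
f 29 25 2
f 33 25 29
f 44 43 47
f 44 47 45
f 45 47 48
f 45 48 46
f 47 43 49
f 47 49 48
f 48 49 50
f 48 50 46
f 49 43 51
f 49 51 50
f 50 51 52
f 50 52 46
f 51 43 53
f 51 53 52
f 52 53 54
f 52 54 46
f 53 43 55
f 53 55 54
f 54 55 56
f 54 56 46
f 55 43 57
f 55 57 56
f 56 57 58
f 56 58 46
f 57 43 59
f 57 59 58
f 58 59 60
f 58 60 46
f 59 43 61
f 59 61 60
f 60 61 62
f 60 62 46
f 61 43 63
f 61 63 62
f 62 63 64
f 62 64 46
f 63 43 65
f 63 65 64
f 64 65 66
f 64 66 46
f 65 43 44
f 65 44 66
f 66 44 45
f 66 45 46
f 68 67 71
f 68 71 69
f 69 71 72
f 69 72 70
f 71 67 73
f 71 73 72
f 72 73 74
f 72 74 70
f 73 67 75
f 73 75 74
f 74 75 76
f 74 76 70
f 75 67 77
f 75 77 76
f 76 77 78
f 76 78 70
f 77 67 79
f 77 79 78
f 78 79 80
f 78 80 70
f 79 67 81
f 79 81 80
f 80 81 82
f 80 82 70
f 81 67 83
f 81 83 82
f 82 83 84
f 82 84 70
f 83 67 85
f 83 85 84
f 84 85 86
f 84 86 70
f 85 67 87
f 85 87 86
f 86 87 88
f 86 88 70
f 87 67 89
f 87 89 88
f 88 89 90
f 88 90 70
f 89 67 91
f 89 91 90
f 90 91 92
f 90 92 70
f 91 67 93
f 91 93 92
f 92 93 94
f 92 94 70
f 93 67 95
f 93 95 94
f 94 95 96
f 94 96 70
f 95 67 97
f 95 97 96
f 96 97 98
f 96 98 70
f 97 67 99
f 97 99 98
f 98 99 100
f 98 100 70
f 99 67 68
f 99 68 100
f 100 68 69
f 100 69 70



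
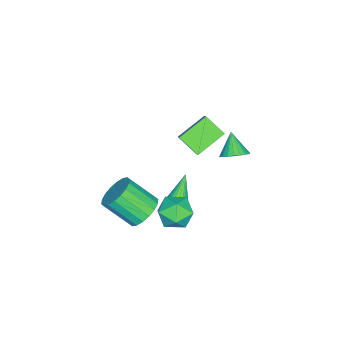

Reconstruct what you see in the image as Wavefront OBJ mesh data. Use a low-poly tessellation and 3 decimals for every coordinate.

v 0.642 -0.932 -3.55
v 1.324 -0.58 -2.816
v 1.336 -2.5 -3.444
v 2.018 -2.148 -2.71
v 0.985 -2.23 -2.478
v 0.556 -1.261 -2.544
v 2.104 -1.819 -3.716
v 1.675 -0.85 -3.782
v 2.228 -1.128 -2.919
v 1.536 -1.382 -2.154
v 1.124 -1.698 -4.106
v 0.432 -1.952 -3.341
v -0.057 -2.084 -4.123
v 0.279 -1.629 -3.803
v -1.303 -2.096 -2.797
v 0.126 -1.486 -3.946
v -0.055 -1.434 -4.115
v -0.237 -1.481 -4.286
v -0.391 -1.619 -4.432
v -0.494 -1.829 -4.531
v -0.531 -2.077 -4.568
v -0.496 -2.326 -4.537
v -0.393 -2.539 -4.443
v -0.24 -2.682 -4.301
v -0.059 -2.734 -4.131
v 0.123 -2.687 -3.96
v 0.277 -2.548 -3.814
v 0.38 -2.339 -3.715
v 0.417 -2.091 -3.678
v 0.381 -1.841 -3.709
v 0.411 -1.799 2.156
v -0.9 -0.959 2.955
v 0.642 -0.732 1.414
v -0.669 0.108 2.214
v 1.069 -1.448 2.866
v -0.242 -0.608 3.666
v 1.3 -0.381 2.125
v -0.011 0.459 2.924
v 2.971 -2.49 -1.812
v 3.596 -1.929 -1.27
v 3.775 -3.349 -0.006
v 3.149 -3.91 -0.548
v 3.198 -1.827 -1.099
v 3.377 -3.247 0.165
v 2.755 -1.856 -1.069
v 2.934 -3.277 0.195
v 2.355 -2.011 -1.186
v 2.533 -3.431 0.077
v 2.076 -2.26 -1.428
v 2.255 -3.681 -0.164
v 1.975 -2.555 -1.745
v 2.154 -3.976 -0.481
v 2.071 -2.837 -2.076
v 2.25 -4.258 -0.812
v 2.345 -3.051 -2.354
v 2.524 -4.471 -1.09
v 2.743 -3.153 -2.525
v 2.922 -4.573 -1.261
v 3.186 -3.123 -2.555
v 3.365 -4.544 -1.291
v 3.587 -2.969 -2.437
v 3.765 -4.389 -1.174
v 3.865 -2.719 -2.196
v 4.044 -4.14 -0.932
v 3.966 -2.424 -1.879
v 4.145 -3.845 -0.615
v 3.87 -2.142 -1.548
v 4.049 -3.563 -0.284
v -2.651 0.006 -1.606
v -2.169 -0.618 -1.553
v -3.449 -0.526 -0.614
v -2.037 -0.41 -1.336
v -2.01 -0.131 -1.165
v -2.095 0.172 -1.07
v -2.276 0.446 -1.068
v -2.521 0.645 -1.159
v -2.789 0.732 -1.328
v -3.033 0.695 -1.544
v -3.211 0.538 -1.772
v -3.293 0.289 -1.97
v -3.263 -0.009 -2.106
v -3.127 -0.304 -2.155
v -2.909 -0.545 -2.11
v -2.647 -0.692 -1.977
v -2.385 -0.717 -1.78
f 1 12 6
f 1 6 2
f 1 2 8
f 1 8 11
f 1 11 12
f 2 6 10
f 6 12 5
f 12 11 3
f 11 8 7
f 8 2 9
f 4 10 5
f 4 5 3
f 4 3 7
f 4 7 9
f 4 9 10
f 5 10 6
f 3 5 12
f 7 3 11
f 9 7 8
f 10 9 2
f 14 13 16
f 14 16 15
f 16 13 17
f 16 17 15
f 17 13 18
f 17 18 15
f 18 13 19
f 18 19 15
f 19 13 20
f 19 20 15
f 20 13 21
f 20 21 15
f 21 13 22
f 21 22 15
f 22 13 23
f 22 23 15
f 23 13 24
f 23 24 15
f 24 13 25
f 24 25 15
f 25 13 26
f 25 26 15
f 26 13 27
f 26 27 15
f 27 13 28
f 27 28 15
f 28 13 29
f 28 29 15
f 29 13 30
f 29 30 15
f 30 13 14
f 30 14 15
f 32 34 31
f 35 32 31
f 31 34 33
f 33 35 31
f 32 38 34
f 36 32 35
f 36 38 32
f 34 38 33
f 37 35 33
f 33 38 37
f 37 36 35
f 38 36 37
f 40 39 43
f 40 43 41
f 41 43 44
f 41 44 42
f 43 39 45
f 43 45 44
f 44 45 46
f 44 46 42
f 45 39 47
f 45 47 46
f 46 47 48
f 46 48 42
f 47 39 49
f 47 49 48
f 48 49 50
f 48 50 42
f 49 39 51
f 49 51 50
f 50 51 52
f 50 52 42
f 51 39 53
f 51 53 52
f 52 53 54
f 52 54 42
f 53 39 55
f 53 55 54
f 54 55 56
f 54 56 42
f 55 39 57
f 55 57 56
f 56 57 58
f 56 58 42
f 57 39 59
f 57 59 58
f 58 59 60
f 58 60 42
f 59 39 61
f 59 61 60
f 60 61 62
f 60 62 42
f 61 39 63
f 61 63 62
f 62 63 64
f 62 64 42
f 63 39 65
f 63 65 64
f 64 65 66
f 64 66 42
f 65 39 67
f 65 67 66
f 66 67 68
f 66 68 42
f 67 39 40
f 67 40 68
f 68 40 41
f 68 41 42
f 70 69 72
f 70 72 71
f 72 69 73
f 72 73 71
f 73 69 74
f 73 74 71
f 74 69 75
f 74 75 71
f 75 69 76
f 75 76 71
f 76 69 77
f 76 77 71
f 77 69 78
f 77 78 71
f 78 69 79
f 78 79 71
f 79 69 80
f 79 80 71
f 80 69 81
f 80 81 71
f 81 69 82
f 81 82 71
f 82 69 83
f 82 83 71
f 83 69 84
f 83 84 71
f 84 69 85
f 84 85 71
f 85 69 70
f 85 70 71



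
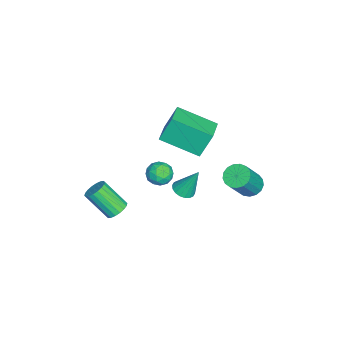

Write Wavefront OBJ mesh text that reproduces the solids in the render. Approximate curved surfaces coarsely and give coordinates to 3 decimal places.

v 0.269 -0.35 -1.427
v 0.754 -0.67 -1.278
v 0.291 0.37 0.047
v 0.859 -0.45 -1.387
v 0.847 -0.21 -1.504
v 0.721 0.002 -1.605
v 0.505 0.144 -1.672
v 0.242 0.189 -1.689
v -0.015 0.127 -1.655
v -0.216 -0.03 -1.576
v -0.321 -0.25 -1.467
v -0.309 -0.49 -1.35
v -0.183 -0.702 -1.248
v 0.033 -0.844 -1.182
v 0.296 -0.889 -1.164
v 0.553 -0.826 -1.198
v 2.768 -0.606 2.115
v 3.139 -1.122 1.863
v 1.841 -1.118 1.797
v 2.212 -1.634 1.545
v 2.178 -1.535 2.221
v 2.751 -1.219 2.417
v 2.229 -1.021 1.243
v 2.802 -0.705 1.439
v 2.806 -1.379 1.324
v 2.774 -1.696 1.929
v 2.206 -0.544 1.731
v 2.174 -0.861 2.336
v 3.035 -0.819 2.017
v 1.945 -1.421 1.643
v 1.925 -1.362 2.04
v 2.143 -1.666 1.892
v 2.807 -0.876 2.342
v 3.025 -1.179 2.194
v 2.46 -1.422 2.405
v 1.955 -1.061 1.466
v 2.173 -1.364 1.318
v 2.837 -0.574 1.768
v 3.055 -0.878 1.62
v 2.52 -0.818 1.255
v 3.057 -1.274 1.552
v 2.512 -1.574 1.365
v 2.522 -1.214 1.188
v 2.859 -1.028 1.303
v 3.038 -1.46 1.907
v 2.493 -1.761 1.721
v 2.473 -1.703 2.118
v 2.81 -1.517 2.233
v 2.843 -1.611 1.591
v 2.487 -0.479 1.939
v 1.942 -0.78 1.753
v 2.17 -0.723 1.427
v 2.507 -0.537 1.542
v 2.468 -0.666 2.295
v 1.923 -0.966 2.108
v 2.121 -1.212 2.357
v 2.458 -1.026 2.472
v 2.137 -0.629 2.069
v -0.906 -1.453 2.124
v -1.2 -0.882 3.446
v -0.683 0.491 1.334
v -0.977 1.062 2.657
v 0.477 -1.482 2.443
v 0.183 -0.911 3.766
v 0.7 0.462 1.654
v 0.406 1.033 2.976
v 2.537 -3.119 -1.229
v 3.124 -3.282 -1.253
v 2.87 -4.365 -0.034
v 2.283 -4.201 -0.011
v 3.125 -3.079 -1.072
v 2.871 -4.162 0.147
v 3.01 -2.884 -0.923
v 2.756 -3.967 0.296
v 2.8 -2.736 -0.834
v 2.546 -3.819 0.384
v 2.539 -2.663 -0.824
v 2.285 -3.746 0.395
v 2.277 -2.68 -0.894
v 2.023 -3.763 0.325
v 2.067 -2.784 -1.03
v 1.813 -3.867 0.188
v 1.95 -2.955 -1.206
v 1.696 -4.038 0.013
v 1.949 -3.158 -1.387
v 1.695 -4.241 -0.168
v 2.064 -3.353 -1.536
v 1.81 -4.436 -0.317
v 2.274 -3.501 -1.624
v 2.02 -4.584 -0.406
v 2.535 -3.574 -1.635
v 2.281 -4.657 -0.416
v 2.797 -3.557 -1.565
v 2.543 -4.64 -0.346
v 3.007 -3.453 -1.428
v 2.753 -4.536 -0.21
v -2.168 2.53 -2.989
v -1.85 2.018 -3.365
v -0.834 1.478 -1.766
v -1.152 1.99 -1.391
v -1.646 2.287 -3.404
v -0.629 1.746 -1.805
v -1.561 2.611 -3.348
v -0.544 2.071 -1.75
v -1.615 2.917 -3.21
v -0.599 2.376 -1.612
v -1.796 3.134 -3.022
v -0.78 2.594 -1.423
v -2.063 3.213 -2.826
v -1.046 2.673 -1.227
v -2.353 3.135 -2.667
v -1.336 2.595 -1.069
v -2.601 2.919 -2.582
v -1.585 2.379 -0.984
v -2.75 2.614 -2.591
v -1.733 2.073 -0.992
v -2.766 2.289 -2.691
v -1.749 1.749 -1.092
v -2.645 2.02 -2.859
v -1.628 1.48 -1.26
v -2.414 1.868 -3.057
v -1.398 1.327 -1.458
v -2.128 1.867 -3.239
v -1.111 1.327 -1.641
f 2 1 4
f 2 4 3
f 4 1 5
f 4 5 3
f 5 1 6
f 5 6 3
f 6 1 7
f 6 7 3
f 7 1 8
f 7 8 3
f 8 1 9
f 8 9 3
f 9 1 10
f 9 10 3
f 10 1 11
f 10 11 3
f 11 1 12
f 11 12 3
f 12 1 13
f 12 13 3
f 13 1 14
f 13 14 3
f 14 1 15
f 14 15 3
f 15 1 16
f 15 16 3
f 16 1 2
f 16 2 3
f 17 54 33
f 54 28 57
f 33 57 22
f 54 57 33
f 17 33 29
f 33 22 34
f 29 34 18
f 33 34 29
f 17 29 38
f 29 18 39
f 38 39 24
f 29 39 38
f 17 38 50
f 38 24 53
f 50 53 27
f 38 53 50
f 17 50 54
f 50 27 58
f 54 58 28
f 50 58 54
f 18 34 45
f 34 22 48
f 45 48 26
f 34 48 45
f 22 57 35
f 57 28 56
f 35 56 21
f 57 56 35
f 28 58 55
f 58 27 51
f 55 51 19
f 58 51 55
f 27 53 52
f 53 24 40
f 52 40 23
f 53 40 52
f 24 39 44
f 39 18 41
f 44 41 25
f 39 41 44
f 20 46 32
f 46 26 47
f 32 47 21
f 46 47 32
f 20 32 30
f 32 21 31
f 30 31 19
f 32 31 30
f 20 30 37
f 30 19 36
f 37 36 23
f 30 36 37
f 20 37 42
f 37 23 43
f 42 43 25
f 37 43 42
f 20 42 46
f 42 25 49
f 46 49 26
f 42 49 46
f 21 47 35
f 47 26 48
f 35 48 22
f 47 48 35
f 19 31 55
f 31 21 56
f 55 56 28
f 31 56 55
f 23 36 52
f 36 19 51
f 52 51 27
f 36 51 52
f 25 43 44
f 43 23 40
f 44 40 24
f 43 40 44
f 26 49 45
f 49 25 41
f 45 41 18
f 49 41 45
f 60 62 59
f 63 60 59
f 59 62 61
f 61 63 59
f 60 66 62
f 64 60 63
f 64 66 60
f 62 66 61
f 65 63 61
f 61 66 65
f 65 64 63
f 66 64 65
f 68 67 71
f 68 71 69
f 69 71 72
f 69 72 70
f 71 67 73
f 71 73 72
f 72 73 74
f 72 74 70
f 73 67 75
f 73 75 74
f 74 75 76
f 74 76 70
f 75 67 77
f 75 77 76
f 76 77 78
f 76 78 70
f 77 67 79
f 77 79 78
f 78 79 80
f 78 80 70
f 79 67 81
f 79 81 80
f 80 81 82
f 80 82 70
f 81 67 83
f 81 83 82
f 82 83 84
f 82 84 70
f 83 67 85
f 83 85 84
f 84 85 86
f 84 86 70
f 85 67 87
f 85 87 86
f 86 87 88
f 86 88 70
f 87 67 89
f 87 89 88
f 88 89 90
f 88 90 70
f 89 67 91
f 89 91 90
f 90 91 92
f 90 92 70
f 91 67 93
f 91 93 92
f 92 93 94
f 92 94 70
f 93 67 95
f 93 95 94
f 94 95 96
f 94 96 70
f 95 67 68
f 95 68 96
f 96 68 69
f 96 69 70
f 98 97 101
f 98 101 99
f 99 101 102
f 99 102 100
f 101 97 103
f 101 103 102
f 102 103 104
f 102 104 100
f 103 97 105
f 103 105 104
f 104 105 106
f 104 106 100
f 105 97 107
f 105 107 106
f 106 107 108
f 106 108 100
f 107 97 109
f 107 109 108
f 108 109 110
f 108 110 100
f 109 97 111
f 109 111 110
f 110 111 112
f 110 112 100
f 111 97 113
f 111 113 112
f 112 113 114
f 112 114 100
f 113 97 115
f 113 115 114
f 114 115 116
f 114 116 100
f 115 97 117
f 115 117 116
f 116 117 118
f 116 118 100
f 117 97 119
f 117 119 118
f 118 119 120
f 118 120 100
f 119 97 121
f 119 121 120
f 120 121 122
f 120 122 100
f 121 97 123
f 121 123 122
f 122 123 124
f 122 124 100
f 123 97 98
f 123 98 124
f 124 98 99
f 124 99 100



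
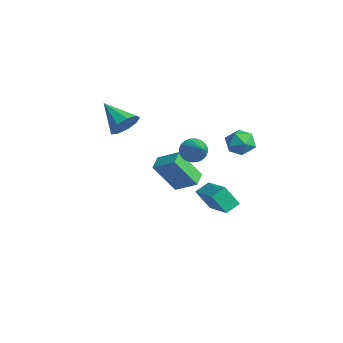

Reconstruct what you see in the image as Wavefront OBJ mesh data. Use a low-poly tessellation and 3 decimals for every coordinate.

v -2.878 1.496 -0.738
v -2.513 1.792 -1.322
v -1.302 1.244 0.118
v -2.563 2.03 -1.16
v -2.661 2.187 -0.933
v -2.792 2.239 -0.677
v -2.936 2.178 -0.429
v -3.071 2.013 -0.229
v -3.177 1.769 -0.106
v -3.237 1.484 -0.079
v -3.242 1.201 -0.153
v -3.192 0.963 -0.315
v -3.095 0.806 -0.542
v -2.964 0.754 -0.799
v -2.819 0.815 -1.046
v -2.684 0.98 -1.246
v -2.578 1.224 -1.369
v -2.518 1.509 -1.396
v 2.27 1.885 2.497
v 3.046 1.668 2.343
v 1.954 0.612 2.697
v 2.73 0.395 2.543
v 2.548 0.812 3.226
v 2.743 1.599 3.102
v 2.257 0.681 1.938
v 2.452 1.468 1.814
v 3.038 0.925 1.998
v 3.218 1.005 2.794
v 1.782 1.275 2.246
v 1.962 1.355 3.042
v -4.66 0.39 -1.863
v -3.707 1.138 -1.183
v -4.296 1.479 -3.573
v -3.342 2.227 -2.893
v -4.018 -0.207 -2.107
v -3.064 0.541 -1.427
v -3.653 0.882 -3.817
v -2.7 1.63 -3.137
v -2.099 1.206 -3.232
v -0.206 1.103 -2.564
v -2.195 1.998 -2.837
v -0.302 1.895 -2.169
v -1.678 1.805 -4.331
v 0.215 1.702 -3.663
v -1.774 2.597 -3.936
v 0.119 2.494 -3.268
v -1.447 -2.902 2.782
v -1.145 -2.454 3.451
v -2.873 -3.338 3.718
v -1.475 -2.108 3.109
v -1.792 -2.133 2.614
v -1.948 -2.518 2.198
v -1.87 -3.083 2.055
v -1.593 -3.564 2.252
v -1.249 -3.735 2.697
v -0.997 -3.516 3.182
v -0.956 -3.011 3.479
f 2 1 4
f 2 4 3
f 4 1 5
f 4 5 3
f 5 1 6
f 5 6 3
f 6 1 7
f 6 7 3
f 7 1 8
f 7 8 3
f 8 1 9
f 8 9 3
f 9 1 10
f 9 10 3
f 10 1 11
f 10 11 3
f 11 1 12
f 11 12 3
f 12 1 13
f 12 13 3
f 13 1 14
f 13 14 3
f 14 1 15
f 14 15 3
f 15 1 16
f 15 16 3
f 16 1 17
f 16 17 3
f 17 1 18
f 17 18 3
f 18 1 2
f 18 2 3
f 19 30 24
f 19 24 20
f 19 20 26
f 19 26 29
f 19 29 30
f 20 24 28
f 24 30 23
f 30 29 21
f 29 26 25
f 26 20 27
f 22 28 23
f 22 23 21
f 22 21 25
f 22 25 27
f 22 27 28
f 23 28 24
f 21 23 30
f 25 21 29
f 27 25 26
f 28 27 20
f 32 34 31
f 35 32 31
f 31 34 33
f 33 35 31
f 32 38 34
f 36 32 35
f 36 38 32
f 34 38 33
f 37 35 33
f 33 38 37
f 37 36 35
f 38 36 37
f 40 42 39
f 43 40 39
f 39 42 41
f 41 43 39
f 40 46 42
f 44 40 43
f 44 46 40
f 42 46 41
f 45 43 41
f 41 46 45
f 45 44 43
f 46 44 45
f 48 47 50
f 48 50 49
f 50 47 51
f 50 51 49
f 51 47 52
f 51 52 49
f 52 47 53
f 52 53 49
f 53 47 54
f 53 54 49
f 54 47 55
f 54 55 49
f 55 47 56
f 55 56 49
f 56 47 57
f 56 57 49
f 57 47 48
f 57 48 49



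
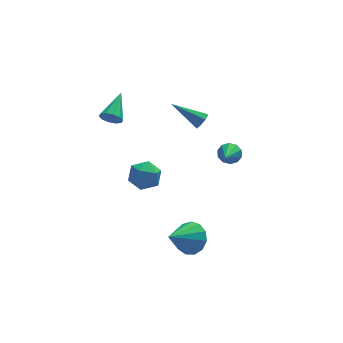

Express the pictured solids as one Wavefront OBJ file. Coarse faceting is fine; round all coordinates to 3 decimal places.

v -3.299 1.695 2.831
v -2.76 1.599 2.463
v -2.501 3.185 3.609
v -3.012 1.842 2.255
v -3.374 2.03 2.268
v -3.708 2.089 2.495
v -3.885 1.998 2.851
v -3.838 1.792 3.2
v -3.585 1.548 3.407
v -3.223 1.36 3.395
v -2.89 1.301 3.168
v -2.713 1.392 2.811
v 3.16 1.995 -1.369
v 3.767 1.682 -1.466
v 2.62 0.705 -0.571
v 3.788 1.899 -1.099
v 3.569 2.153 -0.836
v 3.194 2.347 -0.776
v 2.806 2.407 -0.942
v 2.553 2.309 -1.272
v 2.532 2.091 -1.638
v 2.751 1.837 -1.901
v 3.126 1.643 -1.961
v 3.514 1.584 -1.795
v 0.188 -2.164 -4.423
v 0.736 -1.891 -3.582
v -1.168 -3.036 -3.257
v 0.363 -1.451 -3.686
v -0.065 -1.237 -4.024
v -0.413 -1.318 -4.489
v -0.57 -1.667 -4.933
v -0.486 -2.173 -5.215
v -0.188 -2.677 -5.245
v 0.229 -3.018 -5.015
v 0.633 -3.087 -4.596
v 0.896 -2.863 -4.123
v 0.935 -2.418 -3.745
v 1.949 3.53 0.302
v 2.276 3.526 0.781
v 0.411 4.33 1.358
v 2.315 3.904 0.552
v 2.14 4.063 0.176
v 1.853 3.91 -0.126
v 1.622 3.535 -0.177
v 1.583 3.156 0.052
v 1.758 2.997 0.427
v 2.045 3.15 0.729
v -2.492 0.276 -0.006
v -1.605 0.069 0.376
v -2.175 -0.669 -1.256
v -1.288 -0.876 -0.874
v -2.106 -1.215 -0.435
v -2.302 -0.631 0.337
v -1.478 0.031 -1.217
v -1.674 0.615 -0.445
v -0.978 -0.083 -0.372
v -1.366 -0.853 0.111
v -2.414 0.253 -0.991
v -2.802 -0.517 -0.508
f 2 1 4
f 2 4 3
f 4 1 5
f 4 5 3
f 5 1 6
f 5 6 3
f 6 1 7
f 6 7 3
f 7 1 8
f 7 8 3
f 8 1 9
f 8 9 3
f 9 1 10
f 9 10 3
f 10 1 11
f 10 11 3
f 11 1 12
f 11 12 3
f 12 1 2
f 12 2 3
f 14 13 16
f 14 16 15
f 16 13 17
f 16 17 15
f 17 13 18
f 17 18 15
f 18 13 19
f 18 19 15
f 19 13 20
f 19 20 15
f 20 13 21
f 20 21 15
f 21 13 22
f 21 22 15
f 22 13 23
f 22 23 15
f 23 13 24
f 23 24 15
f 24 13 14
f 24 14 15
f 26 25 28
f 26 28 27
f 28 25 29
f 28 29 27
f 29 25 30
f 29 30 27
f 30 25 31
f 30 31 27
f 31 25 32
f 31 32 27
f 32 25 33
f 32 33 27
f 33 25 34
f 33 34 27
f 34 25 35
f 34 35 27
f 35 25 36
f 35 36 27
f 36 25 37
f 36 37 27
f 37 25 26
f 37 26 27
f 39 38 41
f 39 41 40
f 41 38 42
f 41 42 40
f 42 38 43
f 42 43 40
f 43 38 44
f 43 44 40
f 44 38 45
f 44 45 40
f 45 38 46
f 45 46 40
f 46 38 47
f 46 47 40
f 47 38 39
f 47 39 40
f 48 59 53
f 48 53 49
f 48 49 55
f 48 55 58
f 48 58 59
f 49 53 57
f 53 59 52
f 59 58 50
f 58 55 54
f 55 49 56
f 51 57 52
f 51 52 50
f 51 50 54
f 51 54 56
f 51 56 57
f 52 57 53
f 50 52 59
f 54 50 58
f 56 54 55
f 57 56 49



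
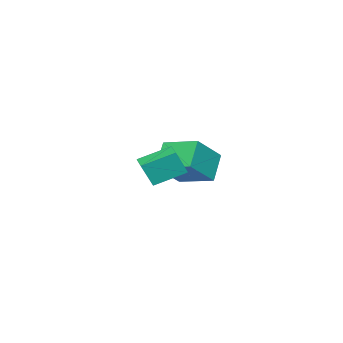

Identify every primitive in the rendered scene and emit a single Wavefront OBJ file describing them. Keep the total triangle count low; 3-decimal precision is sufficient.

v 0.327 -0.871 1.438
v 0.732 -1.17 2.55
v 0.947 -0.179 1.398
v 1.352 -0.478 2.51
v 1.348 -1.822 0.81
v 1.753 -2.121 1.922
v 1.968 -1.13 0.77
v 2.373 -1.429 1.882
v -4.42 -4.235 -0.091
v -2.987 -4.419 1.096
v -4.537 -2.496 0.32
v -3.104 -2.68 1.507
v -3.436 -3.9 -1.227
v -2.003 -4.084 -0.04
v -3.553 -2.161 -0.816
v -2.12 -2.345 0.371
f 2 4 1
f 5 2 1
f 1 4 3
f 3 5 1
f 2 8 4
f 6 2 5
f 6 8 2
f 4 8 3
f 7 5 3
f 3 8 7
f 7 6 5
f 8 6 7
f 10 12 9
f 13 10 9
f 9 12 11
f 11 13 9
f 10 16 12
f 14 10 13
f 14 16 10
f 12 16 11
f 15 13 11
f 11 16 15
f 15 14 13
f 16 14 15



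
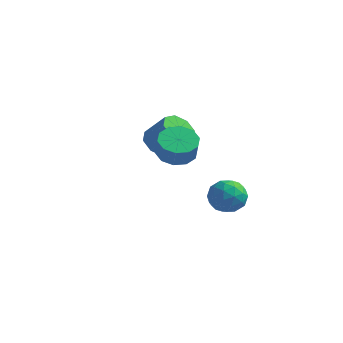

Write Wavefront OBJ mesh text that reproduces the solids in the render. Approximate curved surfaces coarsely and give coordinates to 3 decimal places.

v -3.507 1.886 0.727
v -2.92 1.301 0.243
v -1.826 1.368 1.49
v -2.413 1.954 1.973
v -2.795 2.009 0.095
v -1.701 2.077 1.341
v -3.087 2.646 0.317
v -1.993 2.714 1.563
v -3.625 2.837 0.779
v -2.531 2.905 2.025
v -4.094 2.472 1.21
v -3 2.539 2.457
v -4.219 1.763 1.359
v -3.125 1.831 2.605
v -3.927 1.126 1.137
v -2.833 1.194 2.383
v -3.389 0.935 0.675
v -2.295 1.003 1.921
v -0.566 3.801 -2.785
v -0.048 3.62 -1.888
v -0.512 2.14 -3.152
v 0.006 1.959 -2.255
v -1.003 2.254 -2.229
v -1.037 3.28 -2.003
v 0.477 2.48 -3.037
v 0.443 3.506 -2.811
v 0.596 2.803 -2.044
v -0.319 2.663 -1.545
v -0.241 3.097 -3.495
v -1.156 2.957 -2.996
v -0.312 3.856 -2.304
v -0.248 1.904 -2.736
v -0.841 2.077 -2.721
v -0.537 1.971 -2.193
v -0.893 3.656 -2.372
v -0.588 3.55 -1.844
v -1.15 2.747 -2.045
v 0.028 2.21 -3.196
v 0.333 2.104 -2.668
v -0.023 3.789 -2.847
v 0.281 3.683 -2.319
v 0.59 3.013 -2.995
v 0.371 3.27 -1.869
v 0.403 2.294 -2.084
v 0.68 2.6 -2.544
v 0.66 3.203 -2.411
v -0.166 3.187 -1.575
v -0.135 2.211 -1.791
v -0.728 2.384 -1.776
v -0.747 2.988 -1.642
v 0.212 2.708 -1.667
v -0.425 3.549 -3.249
v -0.394 2.573 -3.465
v 0.187 2.772 -3.398
v 0.168 3.376 -3.264
v -0.963 3.466 -2.956
v -0.931 2.49 -3.171
v -1.22 2.557 -2.629
v -1.24 3.16 -2.496
v -0.772 3.052 -3.373
v -0.155 -2.245 2.902
v 0.565 -1.61 2.899
v 0.895 -1.98 3.915
v 0.175 -2.615 3.918
v 0.092 -1.351 3.147
v 0.422 -1.72 4.163
v -0.475 -1.433 3.302
v -0.144 -1.802 4.317
v -0.92 -1.825 3.304
v -0.589 -2.195 4.319
v -1.072 -2.378 3.152
v -0.742 -2.748 4.168
v -0.875 -2.88 2.905
v -0.545 -3.25 3.921
v -0.402 -3.14 2.657
v -0.072 -3.509 3.673
v 0.164 -3.058 2.503
v 0.495 -3.427 3.518
v 0.609 -2.665 2.501
v 0.94 -3.035 3.516
v 0.762 -2.112 2.652
v 1.092 -2.482 3.668
f 2 1 5
f 2 5 3
f 3 5 6
f 3 6 4
f 5 1 7
f 5 7 6
f 6 7 8
f 6 8 4
f 7 1 9
f 7 9 8
f 8 9 10
f 8 10 4
f 9 1 11
f 9 11 10
f 10 11 12
f 10 12 4
f 11 1 13
f 11 13 12
f 12 13 14
f 12 14 4
f 13 1 15
f 13 15 14
f 14 15 16
f 14 16 4
f 15 1 17
f 15 17 16
f 16 17 18
f 16 18 4
f 17 1 2
f 17 2 18
f 18 2 3
f 18 3 4
f 19 56 35
f 56 30 59
f 35 59 24
f 56 59 35
f 19 35 31
f 35 24 36
f 31 36 20
f 35 36 31
f 19 31 40
f 31 20 41
f 40 41 26
f 31 41 40
f 19 40 52
f 40 26 55
f 52 55 29
f 40 55 52
f 19 52 56
f 52 29 60
f 56 60 30
f 52 60 56
f 20 36 47
f 36 24 50
f 47 50 28
f 36 50 47
f 24 59 37
f 59 30 58
f 37 58 23
f 59 58 37
f 30 60 57
f 60 29 53
f 57 53 21
f 60 53 57
f 29 55 54
f 55 26 42
f 54 42 25
f 55 42 54
f 26 41 46
f 41 20 43
f 46 43 27
f 41 43 46
f 22 48 34
f 48 28 49
f 34 49 23
f 48 49 34
f 22 34 32
f 34 23 33
f 32 33 21
f 34 33 32
f 22 32 39
f 32 21 38
f 39 38 25
f 32 38 39
f 22 39 44
f 39 25 45
f 44 45 27
f 39 45 44
f 22 44 48
f 44 27 51
f 48 51 28
f 44 51 48
f 23 49 37
f 49 28 50
f 37 50 24
f 49 50 37
f 21 33 57
f 33 23 58
f 57 58 30
f 33 58 57
f 25 38 54
f 38 21 53
f 54 53 29
f 38 53 54
f 27 45 46
f 45 25 42
f 46 42 26
f 45 42 46
f 28 51 47
f 51 27 43
f 47 43 20
f 51 43 47
f 62 61 65
f 62 65 63
f 63 65 66
f 63 66 64
f 65 61 67
f 65 67 66
f 66 67 68
f 66 68 64
f 67 61 69
f 67 69 68
f 68 69 70
f 68 70 64
f 69 61 71
f 69 71 70
f 70 71 72
f 70 72 64
f 71 61 73
f 71 73 72
f 72 73 74
f 72 74 64
f 73 61 75
f 73 75 74
f 74 75 76
f 74 76 64
f 75 61 77
f 75 77 76
f 76 77 78
f 76 78 64
f 77 61 79
f 77 79 78
f 78 79 80
f 78 80 64
f 79 61 81
f 79 81 80
f 80 81 82
f 80 82 64
f 81 61 62
f 81 62 82
f 82 62 63
f 82 63 64



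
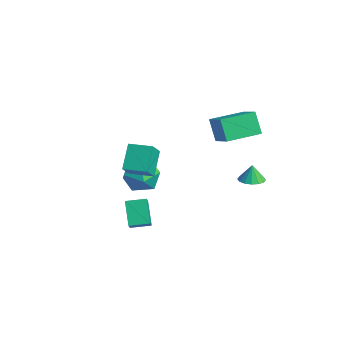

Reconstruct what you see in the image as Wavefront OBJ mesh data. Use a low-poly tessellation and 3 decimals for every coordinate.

v -1.177 -2.936 -3.584
v -0.417 -3.432 -2.755
v -0.649 -1.891 -3.444
v 0.112 -2.387 -2.614
v -0.112 -3.313 -4.786
v 0.649 -3.809 -3.956
v 0.417 -2.268 -4.645
v 1.177 -2.764 -3.816
v 2.063 3.038 -1.749
v 2.709 2.635 -1.629
v 1.937 3.142 -0.711
v 2.827 3.015 -1.653
v 2.741 3.401 -1.703
v 2.472 3.69 -1.764
v 2.095 3.803 -1.822
v 1.709 3.712 -1.86
v 1.418 3.44 -1.868
v 1.3 3.06 -1.844
v 1.386 2.674 -1.794
v 1.654 2.385 -1.733
v 2.032 2.272 -1.675
v 2.418 2.363 -1.637
v 0.733 -3.375 2.093
v 1.457 -4.19 3.152
v 1.697 -2.459 2.138
v 2.421 -3.274 3.197
v 1.559 -4.186 0.903
v 2.283 -5.001 1.962
v 2.523 -3.27 0.948
v 3.247 -4.085 2.007
v -3.363 -0.921 -2.742
v -2.71 -0.549 -1.768
v -1.91 -2.191 -3.232
v -1.257 -1.819 -2.258
v -2.289 -2.467 -2.094
v -3.187 -1.683 -1.792
v -1.433 -1.057 -3.208
v -2.331 -0.273 -2.906
v -1.517 -0.633 -2.057
v -2.046 -1.504 -1.368
v -2.574 -1.236 -3.632
v -3.103 -2.107 -2.943
v -0.711 1.993 1.861
v 0.725 1.822 2.697
v -0.502 4.072 1.929
v 0.934 3.9 2.765
v 0.046 1.96 0.555
v 1.482 1.788 1.391
v 0.255 4.038 0.623
v 1.691 3.867 1.459
f 2 4 1
f 5 2 1
f 1 4 3
f 3 5 1
f 2 8 4
f 6 2 5
f 6 8 2
f 4 8 3
f 7 5 3
f 3 8 7
f 7 6 5
f 8 6 7
f 10 9 12
f 10 12 11
f 12 9 13
f 12 13 11
f 13 9 14
f 13 14 11
f 14 9 15
f 14 15 11
f 15 9 16
f 15 16 11
f 16 9 17
f 16 17 11
f 17 9 18
f 17 18 11
f 18 9 19
f 18 19 11
f 19 9 20
f 19 20 11
f 20 9 21
f 20 21 11
f 21 9 22
f 21 22 11
f 22 9 10
f 22 10 11
f 24 26 23
f 27 24 23
f 23 26 25
f 25 27 23
f 24 30 26
f 28 24 27
f 28 30 24
f 26 30 25
f 29 27 25
f 25 30 29
f 29 28 27
f 30 28 29
f 31 42 36
f 31 36 32
f 31 32 38
f 31 38 41
f 31 41 42
f 32 36 40
f 36 42 35
f 42 41 33
f 41 38 37
f 38 32 39
f 34 40 35
f 34 35 33
f 34 33 37
f 34 37 39
f 34 39 40
f 35 40 36
f 33 35 42
f 37 33 41
f 39 37 38
f 40 39 32
f 44 46 43
f 47 44 43
f 43 46 45
f 45 47 43
f 44 50 46
f 48 44 47
f 48 50 44
f 46 50 45
f 49 47 45
f 45 50 49
f 49 48 47
f 50 48 49



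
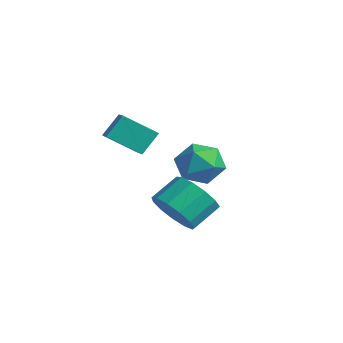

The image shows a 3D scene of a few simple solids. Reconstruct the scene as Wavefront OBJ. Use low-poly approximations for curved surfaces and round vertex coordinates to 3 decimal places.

v 2.652 -3.68 -1.204
v 3.535 -3.354 -1.645
v 3.492 -2.253 -0.918
v 2.608 -2.58 -0.476
v 3.099 -3.151 -1.979
v 3.055 -2.05 -1.252
v 2.521 -3.116 -2.067
v 2.477 -2.015 -1.34
v 1.984 -3.26 -1.881
v 1.94 -2.159 -1.154
v 1.659 -3.538 -1.48
v 1.616 -2.437 -0.753
v 1.65 -3.861 -0.991
v 1.606 -2.76 -0.264
v 1.959 -4.127 -0.57
v 1.915 -3.026 0.157
v 2.487 -4.251 -0.35
v 2.443 -3.15 0.377
v 3.068 -4.194 -0.401
v 3.024 -3.093 0.326
v 3.517 -3.974 -0.707
v 3.473 -2.873 0.02
v 3.691 -3.661 -1.17
v 3.647 -2.56 -0.443
v 0.006 -0.116 -0.197
v 0.776 -0.429 0.448
v 0.144 -1.571 -1.068
v 0.914 -1.884 -0.423
v -0.073 -1.811 -0.067
v -0.158 -0.912 0.471
v 1.078 -1.088 -1.091
v 0.993 -0.189 -0.553
v 1.438 -1.03 -0.105
v 0.727 -1.476 0.528
v 0.193 -0.524 -1.148
v -0.518 -0.97 -0.515
v -2.393 -3.47 0.716
v -2.436 -2.704 1.599
v -1.636 -2.379 -0.195
v -1.679 -1.613 0.688
v -1.661 -3.747 0.992
v -1.704 -2.981 1.875
v -0.904 -2.656 0.081
v -0.947 -1.89 0.964
f 2 1 5
f 2 5 3
f 3 5 6
f 3 6 4
f 5 1 7
f 5 7 6
f 6 7 8
f 6 8 4
f 7 1 9
f 7 9 8
f 8 9 10
f 8 10 4
f 9 1 11
f 9 11 10
f 10 11 12
f 10 12 4
f 11 1 13
f 11 13 12
f 12 13 14
f 12 14 4
f 13 1 15
f 13 15 14
f 14 15 16
f 14 16 4
f 15 1 17
f 15 17 16
f 16 17 18
f 16 18 4
f 17 1 19
f 17 19 18
f 18 19 20
f 18 20 4
f 19 1 21
f 19 21 20
f 20 21 22
f 20 22 4
f 21 1 23
f 21 23 22
f 22 23 24
f 22 24 4
f 23 1 2
f 23 2 24
f 24 2 3
f 24 3 4
f 25 36 30
f 25 30 26
f 25 26 32
f 25 32 35
f 25 35 36
f 26 30 34
f 30 36 29
f 36 35 27
f 35 32 31
f 32 26 33
f 28 34 29
f 28 29 27
f 28 27 31
f 28 31 33
f 28 33 34
f 29 34 30
f 27 29 36
f 31 27 35
f 33 31 32
f 34 33 26
f 38 40 37
f 41 38 37
f 37 40 39
f 39 41 37
f 38 44 40
f 42 38 41
f 42 44 38
f 40 44 39
f 43 41 39
f 39 44 43
f 43 42 41
f 44 42 43



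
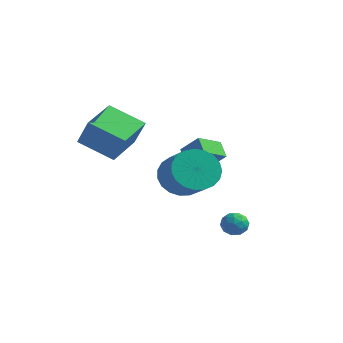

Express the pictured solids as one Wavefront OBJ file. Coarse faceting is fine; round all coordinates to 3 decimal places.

v 0.043 1.809 -1.763
v -0.254 0.64 -1.251
v -0.578 2.218 -1.188
v -0.875 1.049 -0.676
v 0.895 1.951 -0.944
v 0.598 0.782 -0.432
v 0.274 2.36 -0.369
v -0.023 1.191 0.143
v -1.486 -2.618 -0.347
v -3.025 -3.121 0.483
v -1.818 -0.874 0.095
v -3.357 -1.377 0.926
v -0.723 -2.803 0.954
v -2.262 -3.306 1.785
v -1.055 -1.059 1.397
v -2.594 -1.562 2.227
v 1.379 -1.734 -0.82
v 2.053 -1.495 -1.628
v 3.336 -2.206 -0.769
v 2.661 -2.446 0.04
v 2.083 -1.129 -1.37
v 3.366 -1.84 -0.51
v 1.992 -0.867 -1.017
v 3.274 -1.578 -0.157
v 1.794 -0.756 -0.63
v 3.076 -1.467 0.23
v 1.524 -0.813 -0.275
v 2.807 -1.524 0.585
v 1.229 -1.03 -0.015
v 2.512 -1.741 0.845
v 0.96 -1.369 0.106
v 2.243 -2.08 0.966
v 0.764 -1.771 0.067
v 2.046 -2.482 0.927
v 0.674 -2.166 -0.125
v 1.956 -2.878 0.735
v 0.705 -2.487 -0.438
v 1.988 -3.198 0.422
v 0.853 -2.678 -0.817
v 2.136 -3.389 0.043
v 1.092 -2.706 -1.196
v 2.375 -3.417 -0.336
v 1.381 -2.565 -1.51
v 2.663 -3.276 -0.65
v 1.669 -2.281 -1.705
v 2.952 -2.992 -0.845
v 1.907 -1.903 -1.747
v 3.189 -2.614 -0.887
v 2.984 0.191 -3.307
v 3.505 -0.164 -3.32
v 2.515 -0.476 -3.92
v 3.036 -0.831 -3.933
v 2.7 -0.785 -3.402
v 2.99 -0.372 -3.023
v 3.03 -0.268 -4.217
v 3.32 0.145 -3.838
v 3.534 -0.447 -3.883
v 3.33 -0.767 -3.379
v 2.69 0.127 -3.861
v 2.486 -0.193 -3.357
v 3.286 0.072 -3.259
v 2.734 -0.712 -3.981
v 2.536 -0.685 -3.668
v 2.843 -0.894 -3.676
v 2.983 -0.05 -3.085
v 3.289 -0.259 -3.092
v 2.816 -0.624 -3.141
v 2.731 -0.381 -4.148
v 3.037 -0.59 -4.155
v 3.177 0.254 -3.564
v 3.484 0.045 -3.572
v 3.204 -0.016 -4.099
v 3.609 -0.303 -3.598
v 3.334 -0.695 -3.959
v 3.33 -0.364 -4.126
v 3.501 -0.121 -3.903
v 3.489 -0.491 -3.302
v 3.213 -0.883 -3.662
v 3.016 -0.856 -3.35
v 3.186 -0.613 -3.127
v 3.506 -0.657 -3.633
v 2.807 0.243 -3.578
v 2.531 -0.149 -3.938
v 2.834 -0.027 -4.113
v 3.004 0.216 -3.89
v 2.686 0.055 -3.281
v 2.411 -0.337 -3.642
v 2.519 -0.519 -3.337
v 2.69 -0.276 -3.114
v 2.514 0.017 -3.607
f 2 4 1
f 5 2 1
f 1 4 3
f 3 5 1
f 2 8 4
f 6 2 5
f 6 8 2
f 4 8 3
f 7 5 3
f 3 8 7
f 7 6 5
f 8 6 7
f 10 12 9
f 13 10 9
f 9 12 11
f 11 13 9
f 10 16 12
f 14 10 13
f 14 16 10
f 12 16 11
f 15 13 11
f 11 16 15
f 15 14 13
f 16 14 15
f 18 17 21
f 18 21 19
f 19 21 22
f 19 22 20
f 21 17 23
f 21 23 22
f 22 23 24
f 22 24 20
f 23 17 25
f 23 25 24
f 24 25 26
f 24 26 20
f 25 17 27
f 25 27 26
f 26 27 28
f 26 28 20
f 27 17 29
f 27 29 28
f 28 29 30
f 28 30 20
f 29 17 31
f 29 31 30
f 30 31 32
f 30 32 20
f 31 17 33
f 31 33 32
f 32 33 34
f 32 34 20
f 33 17 35
f 33 35 34
f 34 35 36
f 34 36 20
f 35 17 37
f 35 37 36
f 36 37 38
f 36 38 20
f 37 17 39
f 37 39 38
f 38 39 40
f 38 40 20
f 39 17 41
f 39 41 40
f 40 41 42
f 40 42 20
f 41 17 43
f 41 43 42
f 42 43 44
f 42 44 20
f 43 17 45
f 43 45 44
f 44 45 46
f 44 46 20
f 45 17 47
f 45 47 46
f 46 47 48
f 46 48 20
f 47 17 18
f 47 18 48
f 48 18 19
f 48 19 20
f 49 86 65
f 86 60 89
f 65 89 54
f 86 89 65
f 49 65 61
f 65 54 66
f 61 66 50
f 65 66 61
f 49 61 70
f 61 50 71
f 70 71 56
f 61 71 70
f 49 70 82
f 70 56 85
f 82 85 59
f 70 85 82
f 49 82 86
f 82 59 90
f 86 90 60
f 82 90 86
f 50 66 77
f 66 54 80
f 77 80 58
f 66 80 77
f 54 89 67
f 89 60 88
f 67 88 53
f 89 88 67
f 60 90 87
f 90 59 83
f 87 83 51
f 90 83 87
f 59 85 84
f 85 56 72
f 84 72 55
f 85 72 84
f 56 71 76
f 71 50 73
f 76 73 57
f 71 73 76
f 52 78 64
f 78 58 79
f 64 79 53
f 78 79 64
f 52 64 62
f 64 53 63
f 62 63 51
f 64 63 62
f 52 62 69
f 62 51 68
f 69 68 55
f 62 68 69
f 52 69 74
f 69 55 75
f 74 75 57
f 69 75 74
f 52 74 78
f 74 57 81
f 78 81 58
f 74 81 78
f 53 79 67
f 79 58 80
f 67 80 54
f 79 80 67
f 51 63 87
f 63 53 88
f 87 88 60
f 63 88 87
f 55 68 84
f 68 51 83
f 84 83 59
f 68 83 84
f 57 75 76
f 75 55 72
f 76 72 56
f 75 72 76
f 58 81 77
f 81 57 73
f 77 73 50
f 81 73 77

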